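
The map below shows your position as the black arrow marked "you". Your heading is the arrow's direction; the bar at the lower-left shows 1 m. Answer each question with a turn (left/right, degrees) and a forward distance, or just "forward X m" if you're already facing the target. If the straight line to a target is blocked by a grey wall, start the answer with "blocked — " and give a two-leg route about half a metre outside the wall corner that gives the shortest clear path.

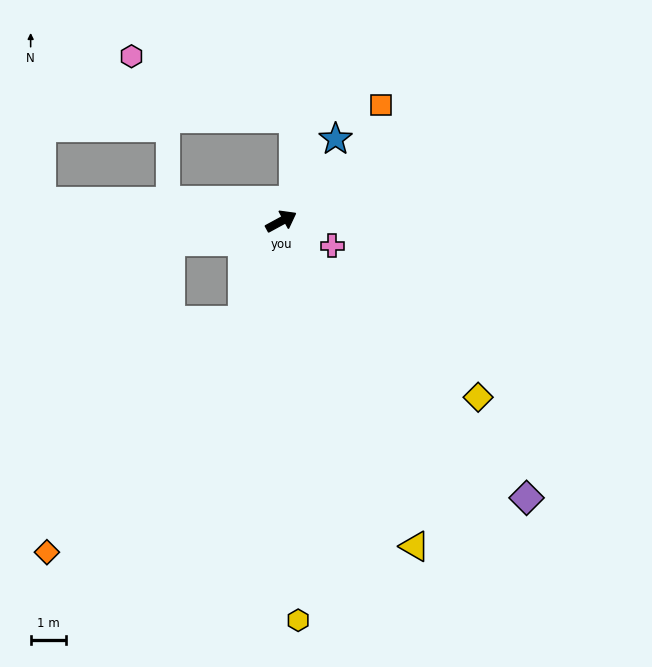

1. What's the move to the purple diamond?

turn right 77°, forward 10.5 m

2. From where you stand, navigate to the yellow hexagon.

turn right 116°, forward 11.3 m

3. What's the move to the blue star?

turn left 28°, forward 2.8 m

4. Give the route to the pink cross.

turn right 54°, forward 1.6 m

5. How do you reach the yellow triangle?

turn right 96°, forward 9.9 m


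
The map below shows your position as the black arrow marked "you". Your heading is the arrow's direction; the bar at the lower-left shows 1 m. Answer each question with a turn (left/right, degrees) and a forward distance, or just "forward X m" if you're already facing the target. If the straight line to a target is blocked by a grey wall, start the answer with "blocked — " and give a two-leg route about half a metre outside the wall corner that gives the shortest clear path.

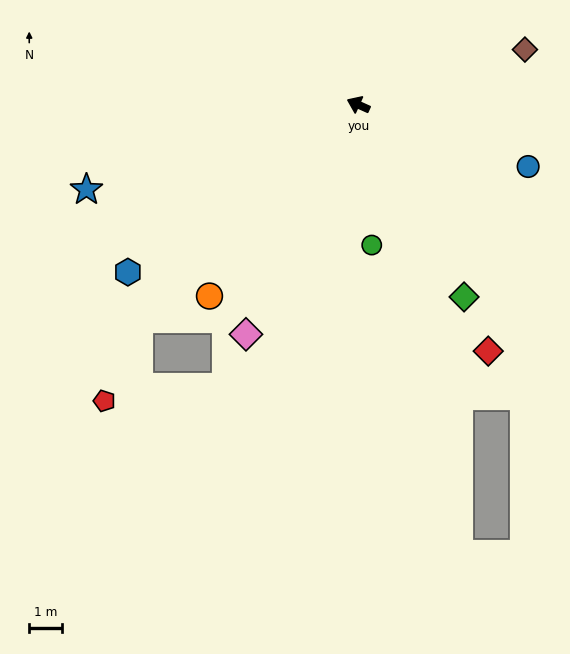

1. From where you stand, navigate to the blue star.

turn left 42°, forward 8.7 m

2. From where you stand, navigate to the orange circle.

turn left 76°, forward 7.4 m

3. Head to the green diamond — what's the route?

turn left 143°, forward 6.7 m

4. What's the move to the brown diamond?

turn right 137°, forward 5.4 m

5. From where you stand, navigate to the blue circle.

turn right 176°, forward 5.5 m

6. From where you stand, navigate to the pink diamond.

turn left 88°, forward 7.8 m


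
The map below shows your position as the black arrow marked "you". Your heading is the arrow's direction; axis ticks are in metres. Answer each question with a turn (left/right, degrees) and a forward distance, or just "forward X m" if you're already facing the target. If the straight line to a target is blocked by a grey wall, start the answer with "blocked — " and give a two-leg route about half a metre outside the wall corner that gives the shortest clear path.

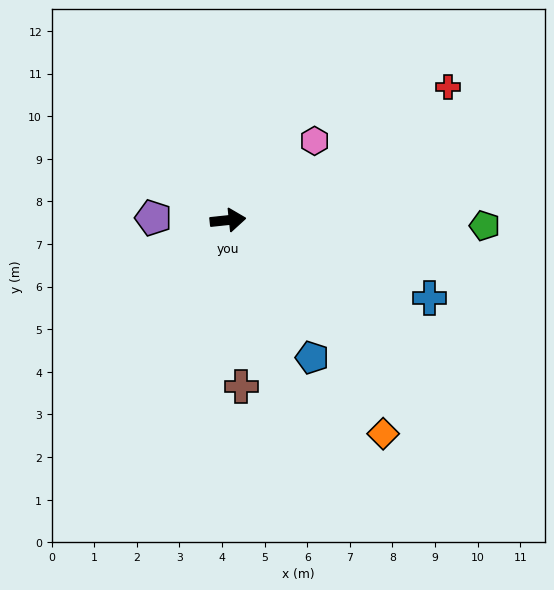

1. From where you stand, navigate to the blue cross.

turn right 27°, forward 5.1 m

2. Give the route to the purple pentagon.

turn left 172°, forward 1.8 m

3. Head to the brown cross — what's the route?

turn right 92°, forward 3.9 m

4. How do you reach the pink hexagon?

turn left 36°, forward 2.8 m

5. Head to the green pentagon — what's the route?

turn right 7°, forward 6.0 m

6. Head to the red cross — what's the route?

turn left 25°, forward 6.0 m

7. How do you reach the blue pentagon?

turn right 65°, forward 3.8 m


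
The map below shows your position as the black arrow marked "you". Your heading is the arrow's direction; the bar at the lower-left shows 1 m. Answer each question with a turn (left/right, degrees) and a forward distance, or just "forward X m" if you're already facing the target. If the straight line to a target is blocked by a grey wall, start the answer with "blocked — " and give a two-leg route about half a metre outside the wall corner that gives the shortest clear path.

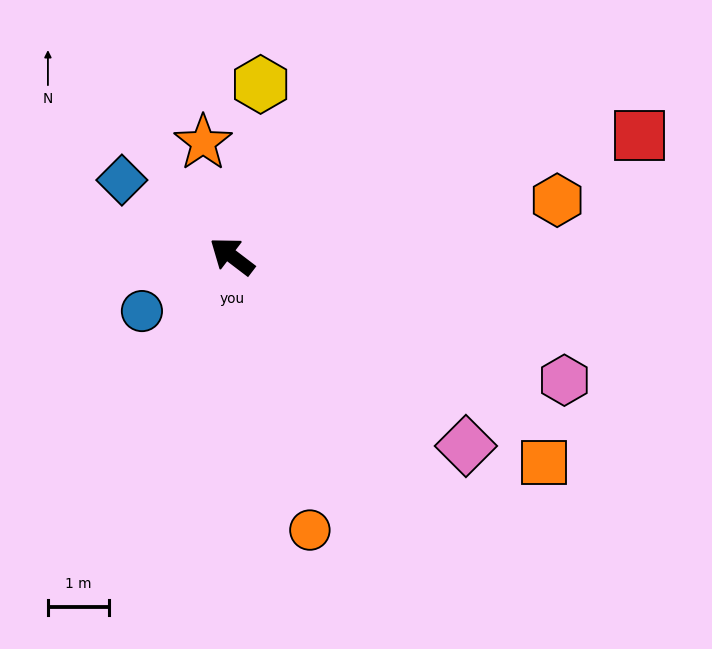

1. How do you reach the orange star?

turn right 39°, forward 1.9 m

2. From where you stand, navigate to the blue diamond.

turn left 3°, forward 2.2 m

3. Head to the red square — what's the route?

turn right 126°, forward 6.9 m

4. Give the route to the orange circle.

turn left 143°, forward 4.6 m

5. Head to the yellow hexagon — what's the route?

turn right 62°, forward 2.8 m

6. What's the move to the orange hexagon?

turn right 133°, forward 5.4 m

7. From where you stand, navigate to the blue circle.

turn left 69°, forward 1.7 m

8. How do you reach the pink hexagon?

turn right 163°, forward 5.8 m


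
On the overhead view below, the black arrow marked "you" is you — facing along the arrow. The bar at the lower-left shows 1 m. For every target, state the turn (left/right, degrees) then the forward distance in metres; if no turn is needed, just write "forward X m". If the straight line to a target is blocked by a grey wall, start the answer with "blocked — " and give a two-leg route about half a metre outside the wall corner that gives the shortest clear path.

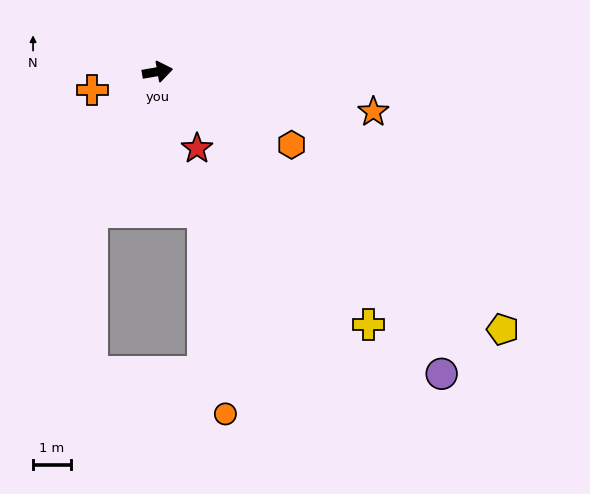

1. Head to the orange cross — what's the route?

turn right 174°, forward 1.8 m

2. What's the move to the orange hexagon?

turn right 38°, forward 4.0 m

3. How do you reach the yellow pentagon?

turn right 47°, forward 11.4 m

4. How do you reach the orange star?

turn right 20°, forward 5.8 m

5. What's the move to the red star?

turn right 73°, forward 2.3 m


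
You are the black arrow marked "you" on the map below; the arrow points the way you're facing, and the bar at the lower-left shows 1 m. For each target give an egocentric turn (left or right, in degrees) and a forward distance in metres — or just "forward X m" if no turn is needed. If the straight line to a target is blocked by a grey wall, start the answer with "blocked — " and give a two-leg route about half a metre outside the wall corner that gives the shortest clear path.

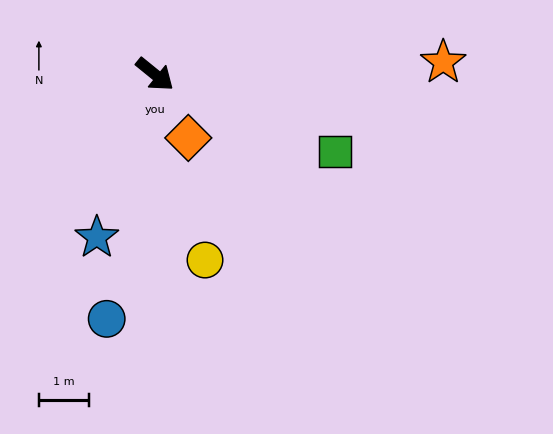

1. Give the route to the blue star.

turn right 71°, forward 3.5 m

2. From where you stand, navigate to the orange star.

turn left 42°, forward 5.8 m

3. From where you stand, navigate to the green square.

turn left 16°, forward 3.9 m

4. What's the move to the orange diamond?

turn right 23°, forward 1.4 m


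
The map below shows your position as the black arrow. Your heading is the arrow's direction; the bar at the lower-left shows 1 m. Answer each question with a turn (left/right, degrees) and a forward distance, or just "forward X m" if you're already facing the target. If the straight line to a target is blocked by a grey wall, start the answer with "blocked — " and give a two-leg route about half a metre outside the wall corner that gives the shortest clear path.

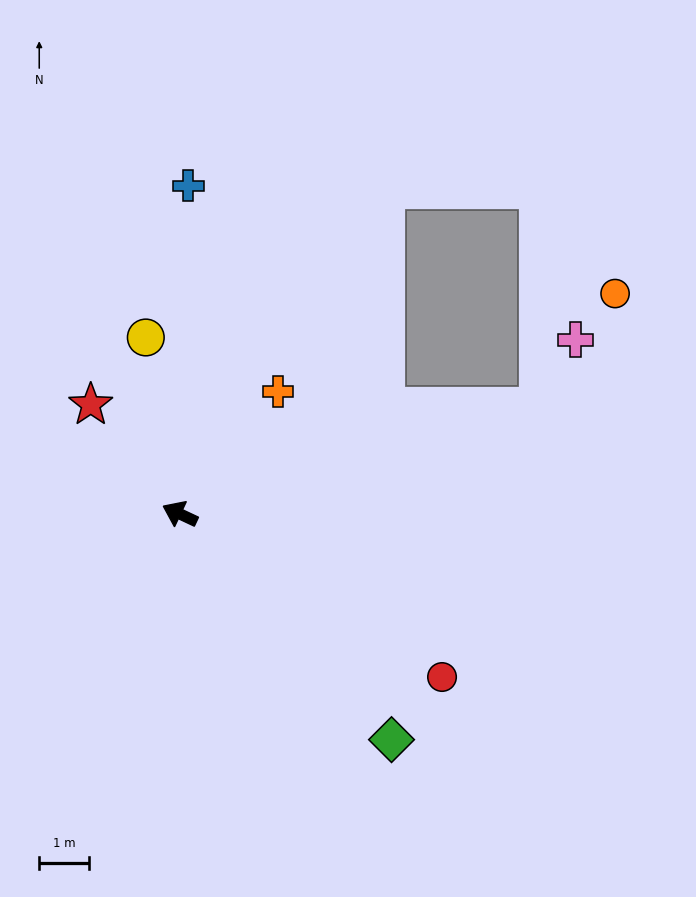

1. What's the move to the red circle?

turn left 173°, forward 6.2 m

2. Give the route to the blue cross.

turn right 66°, forward 6.6 m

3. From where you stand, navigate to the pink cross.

blocked — turn right 139°, forward 7.5 m, then turn left 47°, forward 1.5 m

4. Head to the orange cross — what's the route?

turn right 104°, forward 3.1 m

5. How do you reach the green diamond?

turn left 158°, forward 6.2 m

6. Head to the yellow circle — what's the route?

turn right 54°, forward 3.6 m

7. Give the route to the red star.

turn right 26°, forward 2.8 m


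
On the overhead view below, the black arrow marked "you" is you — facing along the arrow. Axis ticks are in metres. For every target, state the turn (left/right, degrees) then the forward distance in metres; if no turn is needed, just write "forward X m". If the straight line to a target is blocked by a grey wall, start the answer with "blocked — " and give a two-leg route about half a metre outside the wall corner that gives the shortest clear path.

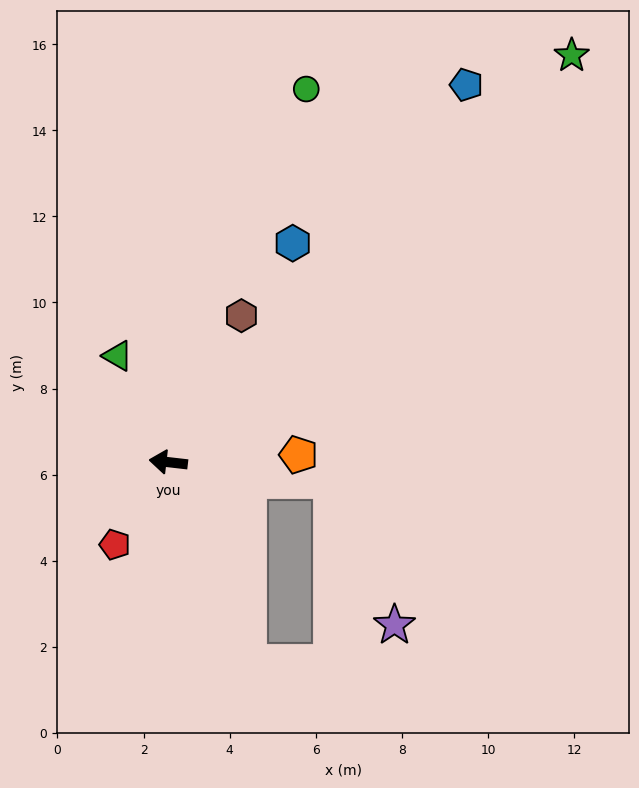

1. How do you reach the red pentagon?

turn left 64°, forward 2.3 m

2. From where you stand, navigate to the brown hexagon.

turn right 110°, forward 3.8 m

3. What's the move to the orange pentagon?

turn right 170°, forward 3.0 m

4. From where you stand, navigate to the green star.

turn right 128°, forward 13.3 m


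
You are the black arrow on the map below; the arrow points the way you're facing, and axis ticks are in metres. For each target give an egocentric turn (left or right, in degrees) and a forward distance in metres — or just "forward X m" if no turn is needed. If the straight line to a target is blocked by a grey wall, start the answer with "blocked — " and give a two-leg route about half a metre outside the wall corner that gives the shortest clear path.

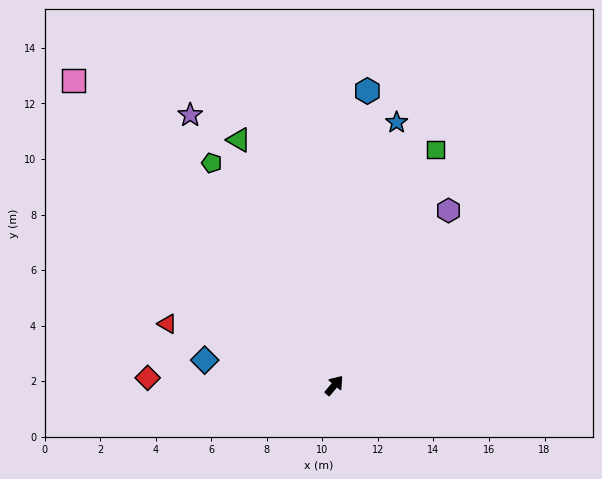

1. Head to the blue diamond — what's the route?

turn left 119°, forward 4.8 m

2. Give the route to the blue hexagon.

turn left 34°, forward 10.7 m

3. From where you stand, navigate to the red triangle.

turn left 110°, forward 6.4 m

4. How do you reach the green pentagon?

turn left 69°, forward 9.1 m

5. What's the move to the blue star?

turn left 27°, forward 9.7 m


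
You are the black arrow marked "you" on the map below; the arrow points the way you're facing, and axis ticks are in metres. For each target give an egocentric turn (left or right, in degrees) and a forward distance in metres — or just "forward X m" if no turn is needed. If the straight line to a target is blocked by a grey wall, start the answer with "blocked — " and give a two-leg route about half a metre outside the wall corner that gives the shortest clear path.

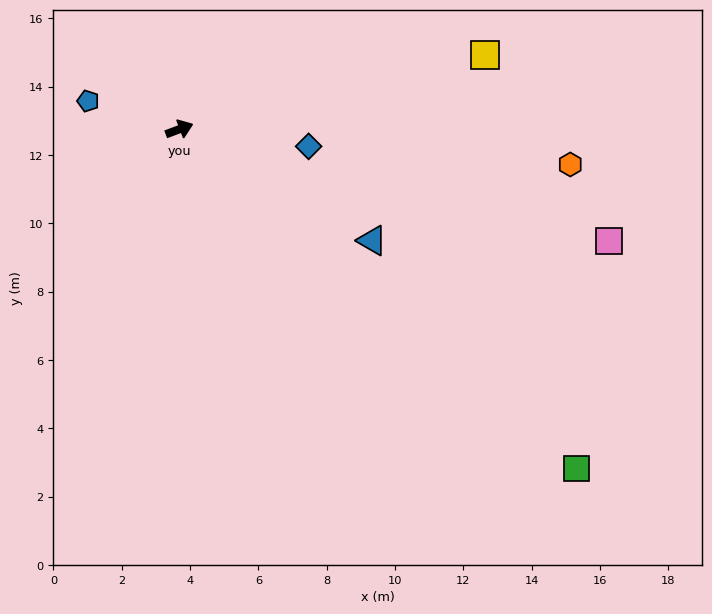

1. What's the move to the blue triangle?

turn right 51°, forward 6.5 m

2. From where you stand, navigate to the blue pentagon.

turn left 142°, forward 2.8 m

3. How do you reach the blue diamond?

turn right 28°, forward 3.8 m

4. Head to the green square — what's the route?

turn right 61°, forward 15.3 m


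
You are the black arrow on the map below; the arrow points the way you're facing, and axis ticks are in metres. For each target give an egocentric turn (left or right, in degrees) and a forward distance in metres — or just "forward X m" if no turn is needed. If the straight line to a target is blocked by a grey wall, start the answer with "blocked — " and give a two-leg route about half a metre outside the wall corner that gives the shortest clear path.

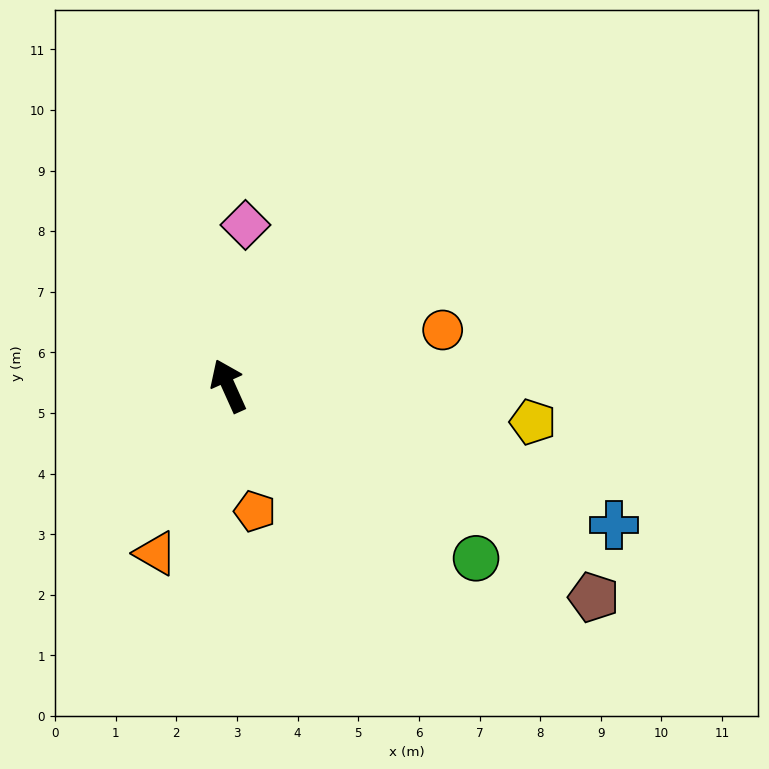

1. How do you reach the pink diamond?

turn right 30°, forward 2.7 m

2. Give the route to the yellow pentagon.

turn right 121°, forward 5.1 m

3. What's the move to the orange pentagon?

turn left 168°, forward 2.1 m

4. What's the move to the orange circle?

turn right 100°, forward 3.7 m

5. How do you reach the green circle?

turn right 149°, forward 5.0 m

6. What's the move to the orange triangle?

turn left 132°, forward 3.0 m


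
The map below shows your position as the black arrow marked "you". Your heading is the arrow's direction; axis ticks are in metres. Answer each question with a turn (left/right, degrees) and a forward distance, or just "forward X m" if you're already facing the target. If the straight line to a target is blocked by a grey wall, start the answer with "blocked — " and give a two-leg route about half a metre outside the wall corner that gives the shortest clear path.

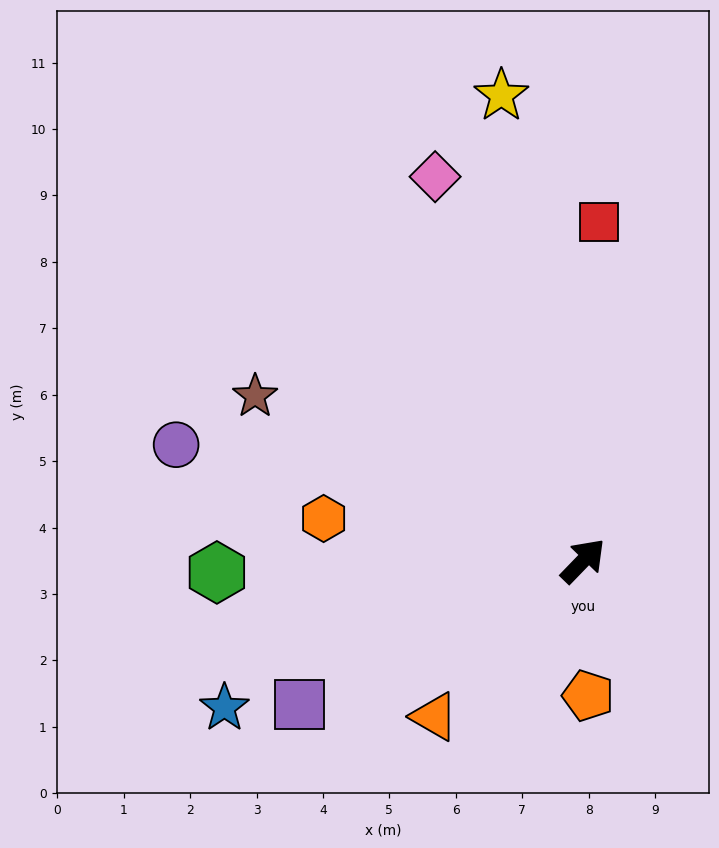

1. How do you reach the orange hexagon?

turn left 125°, forward 4.0 m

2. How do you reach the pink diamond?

turn left 65°, forward 6.2 m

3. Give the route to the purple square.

turn left 161°, forward 4.8 m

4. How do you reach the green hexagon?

turn left 136°, forward 5.5 m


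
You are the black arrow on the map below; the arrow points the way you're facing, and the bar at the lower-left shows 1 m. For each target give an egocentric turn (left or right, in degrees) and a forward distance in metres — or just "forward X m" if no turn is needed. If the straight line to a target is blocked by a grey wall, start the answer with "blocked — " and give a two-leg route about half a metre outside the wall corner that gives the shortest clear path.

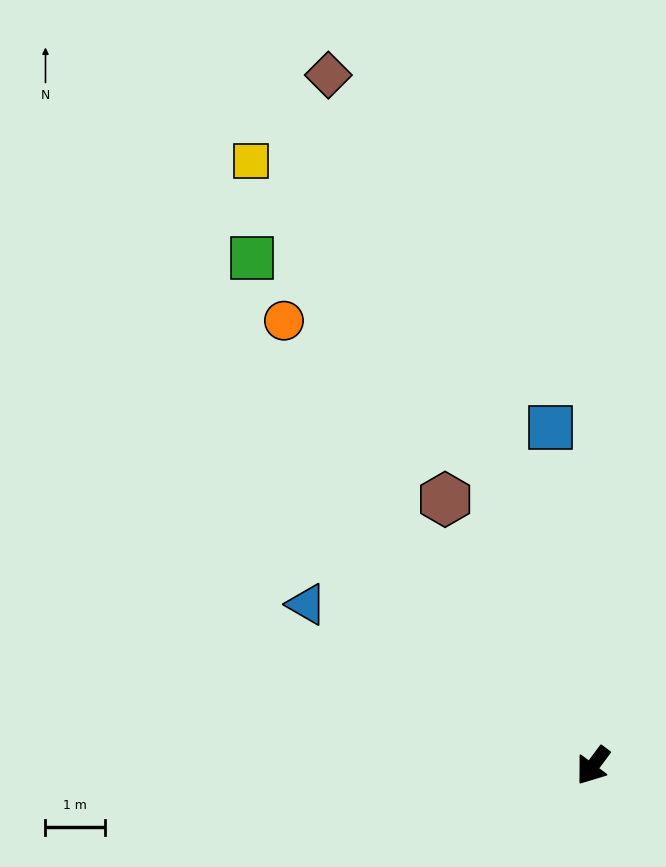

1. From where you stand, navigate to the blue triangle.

turn right 83°, forward 5.5 m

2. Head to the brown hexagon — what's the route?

turn right 114°, forward 5.1 m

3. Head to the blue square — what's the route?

turn right 136°, forward 5.7 m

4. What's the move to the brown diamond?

turn right 122°, forward 12.5 m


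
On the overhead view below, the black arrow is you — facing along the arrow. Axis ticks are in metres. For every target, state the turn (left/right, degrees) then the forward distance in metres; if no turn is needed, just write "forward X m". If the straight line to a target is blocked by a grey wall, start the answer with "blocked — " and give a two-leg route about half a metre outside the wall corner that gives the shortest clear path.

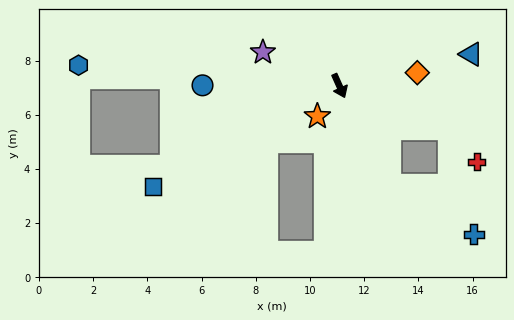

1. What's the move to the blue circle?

turn right 114°, forward 5.0 m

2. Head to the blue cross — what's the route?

blocked — turn left 3°, forward 4.1 m, then turn left 33°, forward 3.6 m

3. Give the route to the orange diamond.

turn left 76°, forward 2.9 m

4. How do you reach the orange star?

turn right 60°, forward 1.4 m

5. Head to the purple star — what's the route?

turn right 138°, forward 3.1 m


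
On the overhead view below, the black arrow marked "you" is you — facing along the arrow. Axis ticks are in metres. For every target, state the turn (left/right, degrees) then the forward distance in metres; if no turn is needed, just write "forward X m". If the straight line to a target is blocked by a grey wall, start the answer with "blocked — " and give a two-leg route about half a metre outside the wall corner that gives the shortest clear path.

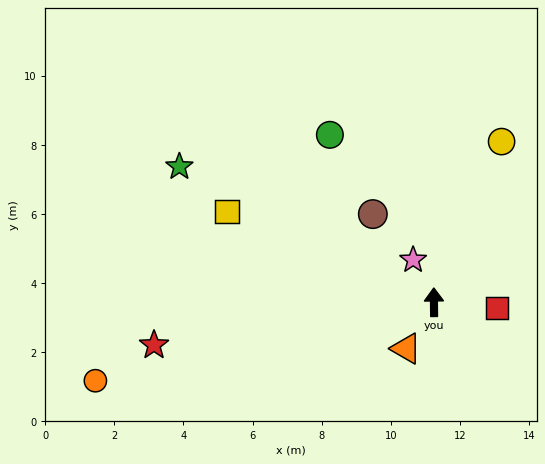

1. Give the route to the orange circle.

turn left 102°, forward 10.0 m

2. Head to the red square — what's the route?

turn right 96°, forward 1.8 m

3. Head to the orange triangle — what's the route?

turn left 148°, forward 1.6 m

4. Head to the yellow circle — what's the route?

turn right 23°, forward 5.0 m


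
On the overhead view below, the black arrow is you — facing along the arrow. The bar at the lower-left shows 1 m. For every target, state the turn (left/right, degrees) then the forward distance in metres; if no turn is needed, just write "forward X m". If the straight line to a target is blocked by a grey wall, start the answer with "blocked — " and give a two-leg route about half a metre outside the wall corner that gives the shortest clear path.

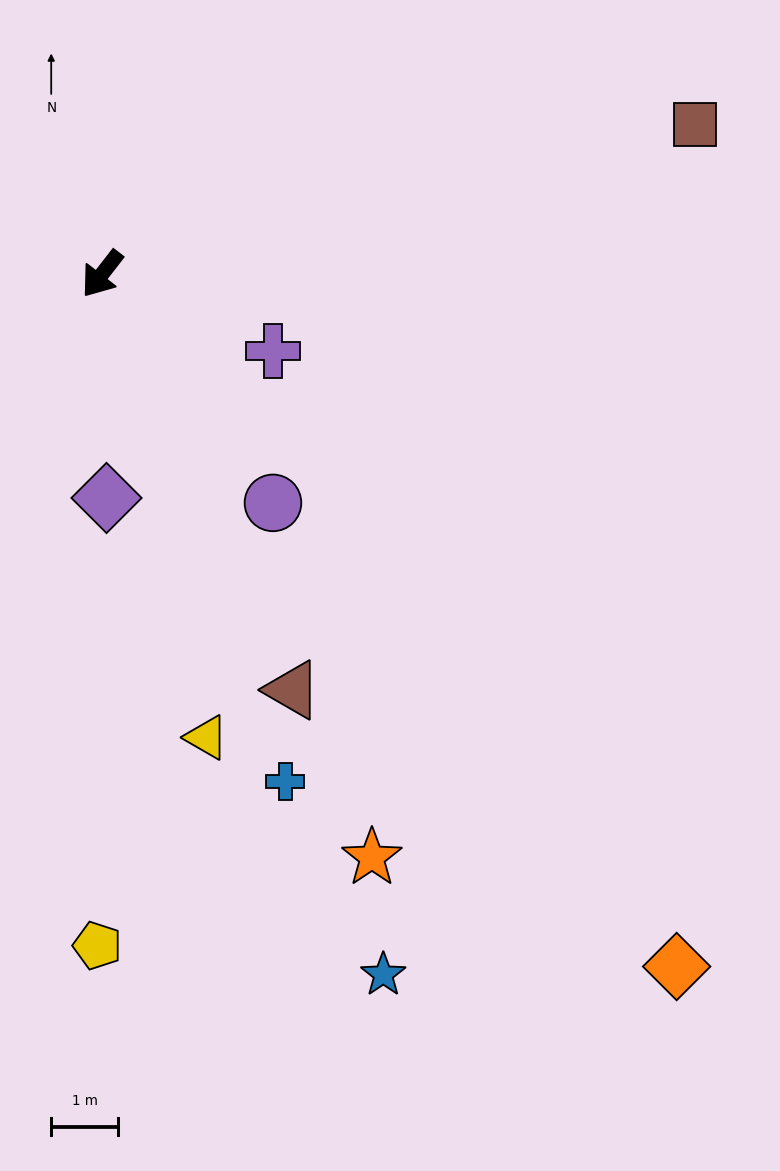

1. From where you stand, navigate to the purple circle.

turn left 75°, forward 4.2 m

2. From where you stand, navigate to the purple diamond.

turn left 39°, forward 3.3 m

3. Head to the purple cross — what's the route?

turn left 104°, forward 2.8 m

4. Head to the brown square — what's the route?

turn left 142°, forward 9.1 m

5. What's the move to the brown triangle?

turn left 62°, forward 6.8 m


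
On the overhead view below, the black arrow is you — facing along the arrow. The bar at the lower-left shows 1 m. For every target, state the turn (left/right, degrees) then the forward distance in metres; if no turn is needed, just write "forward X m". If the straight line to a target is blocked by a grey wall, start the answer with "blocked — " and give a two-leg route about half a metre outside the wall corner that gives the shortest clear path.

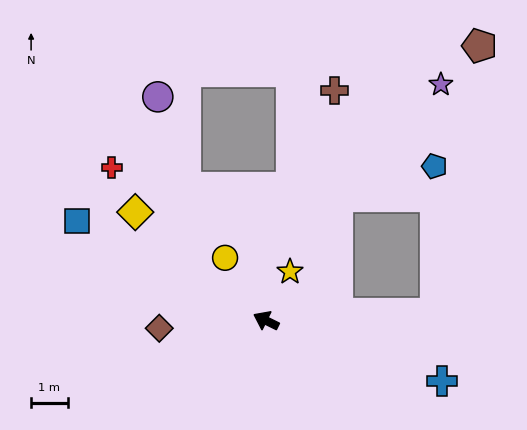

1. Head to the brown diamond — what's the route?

turn left 30°, forward 2.9 m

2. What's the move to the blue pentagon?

blocked — turn right 151°, forward 4.6 m, then turn left 88°, forward 4.0 m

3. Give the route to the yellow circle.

turn right 31°, forward 2.1 m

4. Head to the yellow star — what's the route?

turn right 90°, forward 1.5 m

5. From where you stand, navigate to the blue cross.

turn right 173°, forward 5.1 m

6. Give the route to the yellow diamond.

turn right 13°, forward 4.6 m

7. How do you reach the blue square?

forward 5.9 m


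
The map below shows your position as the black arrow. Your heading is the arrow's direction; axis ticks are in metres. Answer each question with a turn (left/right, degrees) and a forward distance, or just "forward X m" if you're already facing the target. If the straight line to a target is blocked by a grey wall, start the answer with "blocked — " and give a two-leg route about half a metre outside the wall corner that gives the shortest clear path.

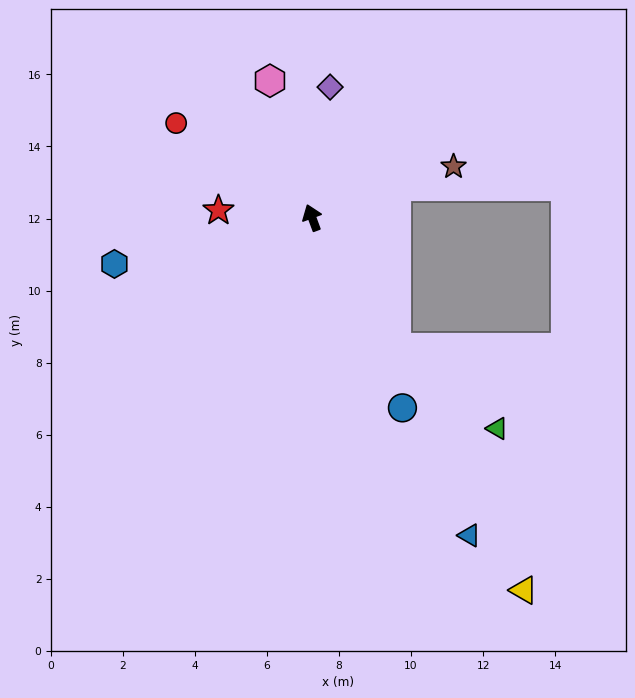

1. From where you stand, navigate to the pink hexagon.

turn right 3°, forward 4.0 m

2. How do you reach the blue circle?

turn right 175°, forward 5.8 m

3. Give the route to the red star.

turn left 65°, forward 2.6 m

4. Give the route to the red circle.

turn left 35°, forward 4.6 m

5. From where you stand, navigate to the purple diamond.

turn right 28°, forward 3.7 m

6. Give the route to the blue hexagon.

turn left 83°, forward 5.6 m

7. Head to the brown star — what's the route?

turn right 90°, forward 4.2 m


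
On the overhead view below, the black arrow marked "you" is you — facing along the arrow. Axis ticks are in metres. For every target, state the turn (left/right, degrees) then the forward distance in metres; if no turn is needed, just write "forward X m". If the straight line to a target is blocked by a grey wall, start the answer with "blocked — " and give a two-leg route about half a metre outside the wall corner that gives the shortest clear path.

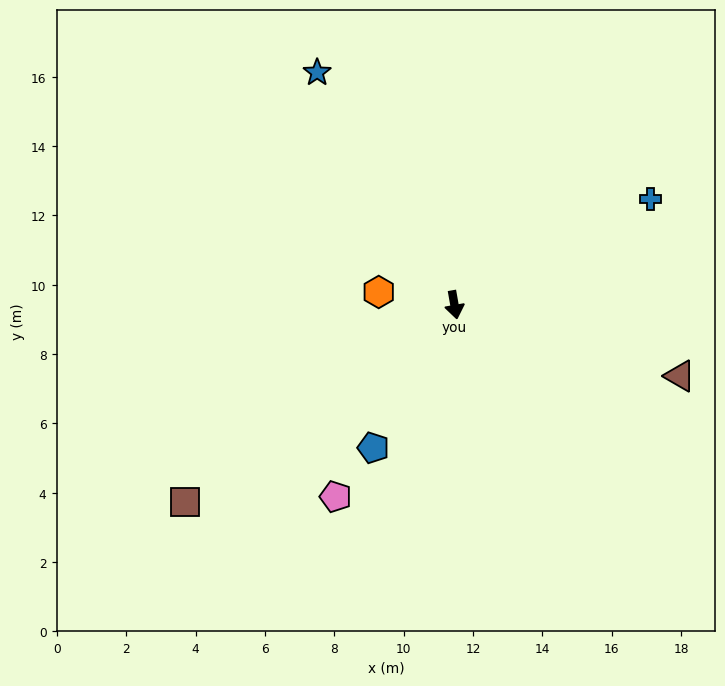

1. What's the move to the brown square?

turn right 64°, forward 9.6 m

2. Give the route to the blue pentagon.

turn right 40°, forward 4.7 m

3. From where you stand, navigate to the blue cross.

turn left 108°, forward 6.4 m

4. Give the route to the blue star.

turn right 159°, forward 7.8 m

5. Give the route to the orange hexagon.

turn right 110°, forward 2.2 m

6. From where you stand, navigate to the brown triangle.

turn left 63°, forward 6.8 m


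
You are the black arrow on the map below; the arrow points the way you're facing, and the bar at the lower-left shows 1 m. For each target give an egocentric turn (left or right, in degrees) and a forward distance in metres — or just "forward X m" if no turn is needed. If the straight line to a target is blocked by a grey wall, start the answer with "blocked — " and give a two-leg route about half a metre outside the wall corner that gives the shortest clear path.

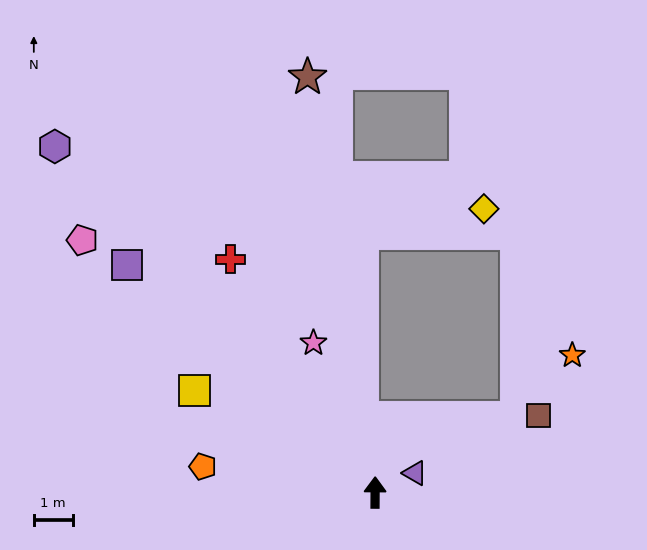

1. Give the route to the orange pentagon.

turn left 82°, forward 4.5 m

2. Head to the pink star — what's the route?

turn left 23°, forward 4.2 m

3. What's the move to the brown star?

turn left 10°, forward 10.9 m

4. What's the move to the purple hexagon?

turn left 43°, forward 12.2 m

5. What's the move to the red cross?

turn left 32°, forward 7.1 m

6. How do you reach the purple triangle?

turn right 64°, forward 1.1 m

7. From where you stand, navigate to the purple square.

turn left 48°, forward 8.7 m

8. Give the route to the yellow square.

turn left 61°, forward 5.4 m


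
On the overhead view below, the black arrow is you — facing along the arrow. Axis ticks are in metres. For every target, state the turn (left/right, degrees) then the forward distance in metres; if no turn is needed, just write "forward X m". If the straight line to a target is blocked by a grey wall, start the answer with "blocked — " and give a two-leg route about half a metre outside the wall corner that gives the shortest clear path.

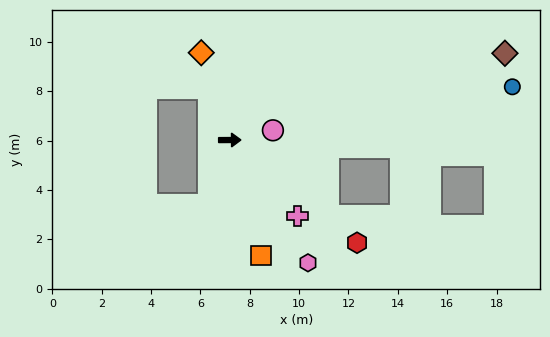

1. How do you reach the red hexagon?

turn right 39°, forward 6.6 m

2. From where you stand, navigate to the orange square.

turn right 75°, forward 4.8 m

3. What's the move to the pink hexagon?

turn right 58°, forward 5.9 m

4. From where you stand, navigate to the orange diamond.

turn left 108°, forward 3.7 m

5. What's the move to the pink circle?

turn left 12°, forward 1.8 m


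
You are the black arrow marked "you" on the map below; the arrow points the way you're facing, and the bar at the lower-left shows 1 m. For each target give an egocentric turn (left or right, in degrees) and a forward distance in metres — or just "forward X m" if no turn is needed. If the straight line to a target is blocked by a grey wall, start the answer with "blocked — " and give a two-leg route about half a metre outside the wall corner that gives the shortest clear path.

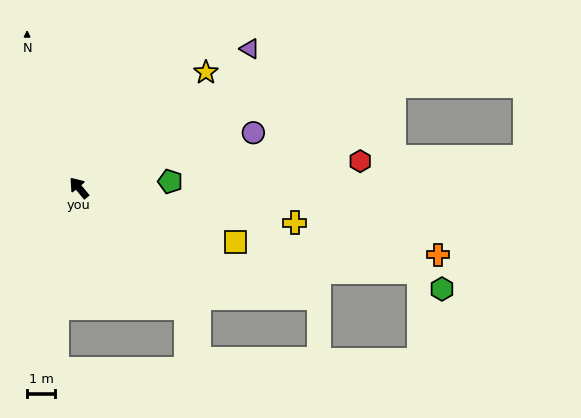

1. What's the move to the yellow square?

turn right 149°, forward 5.9 m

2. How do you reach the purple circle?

turn right 112°, forward 6.5 m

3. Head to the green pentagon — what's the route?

turn right 126°, forward 3.3 m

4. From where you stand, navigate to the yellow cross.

turn right 139°, forward 7.8 m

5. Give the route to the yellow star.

turn right 87°, forward 6.1 m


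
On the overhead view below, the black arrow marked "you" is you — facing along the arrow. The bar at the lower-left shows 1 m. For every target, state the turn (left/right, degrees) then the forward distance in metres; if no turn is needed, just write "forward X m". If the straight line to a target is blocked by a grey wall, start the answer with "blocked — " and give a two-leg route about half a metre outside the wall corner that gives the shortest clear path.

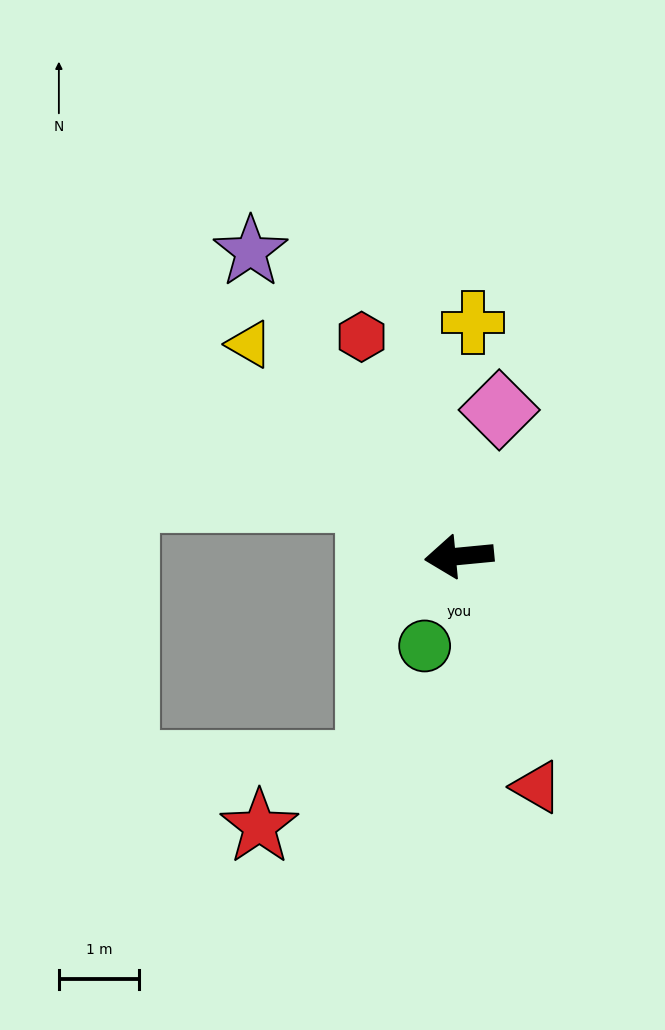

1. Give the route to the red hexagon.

turn right 72°, forward 3.0 m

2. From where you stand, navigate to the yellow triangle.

turn right 51°, forward 3.7 m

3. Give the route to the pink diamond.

turn right 111°, forward 1.9 m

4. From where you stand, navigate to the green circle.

turn left 63°, forward 1.2 m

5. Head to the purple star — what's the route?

turn right 61°, forward 4.6 m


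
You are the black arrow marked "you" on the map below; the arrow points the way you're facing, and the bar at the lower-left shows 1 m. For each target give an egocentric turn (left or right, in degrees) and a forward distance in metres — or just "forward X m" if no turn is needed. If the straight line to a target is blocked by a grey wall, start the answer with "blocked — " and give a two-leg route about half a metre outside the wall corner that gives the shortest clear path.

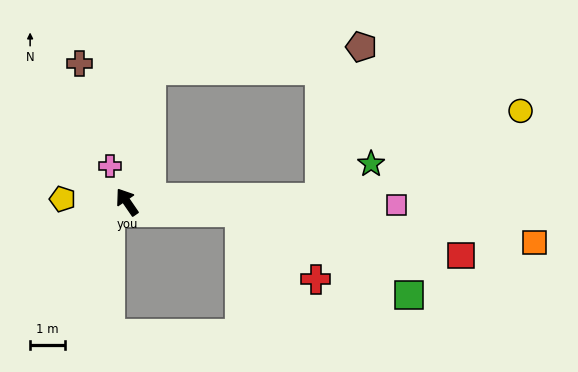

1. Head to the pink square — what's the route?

turn right 125°, forward 7.8 m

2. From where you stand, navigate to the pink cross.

turn right 9°, forward 1.1 m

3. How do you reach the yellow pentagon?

turn left 53°, forward 1.9 m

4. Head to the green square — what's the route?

blocked — turn right 130°, forward 3.3 m, then turn right 21°, forward 5.4 m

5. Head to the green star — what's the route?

blocked — turn right 123°, forward 5.6 m, then turn left 32°, forward 1.8 m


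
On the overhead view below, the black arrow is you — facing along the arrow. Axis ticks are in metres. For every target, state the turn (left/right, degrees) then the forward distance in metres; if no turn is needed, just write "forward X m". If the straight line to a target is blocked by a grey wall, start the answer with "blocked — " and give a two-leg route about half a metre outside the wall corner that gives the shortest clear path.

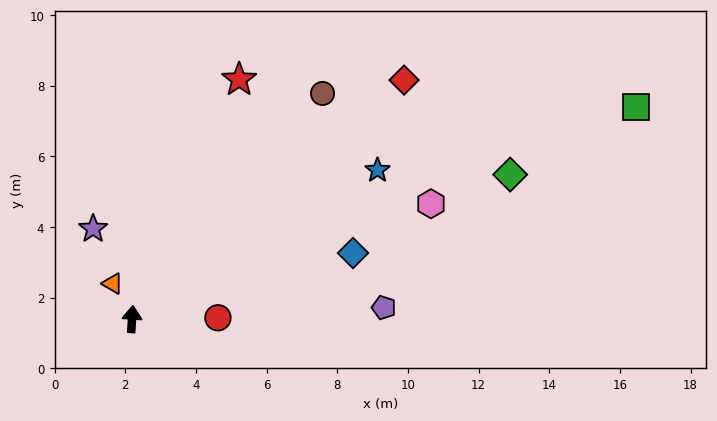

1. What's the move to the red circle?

turn right 85°, forward 2.4 m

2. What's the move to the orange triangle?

turn left 32°, forward 1.1 m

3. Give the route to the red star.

turn right 20°, forward 7.4 m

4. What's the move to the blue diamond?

turn right 70°, forward 6.5 m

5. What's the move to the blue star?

turn right 55°, forward 8.1 m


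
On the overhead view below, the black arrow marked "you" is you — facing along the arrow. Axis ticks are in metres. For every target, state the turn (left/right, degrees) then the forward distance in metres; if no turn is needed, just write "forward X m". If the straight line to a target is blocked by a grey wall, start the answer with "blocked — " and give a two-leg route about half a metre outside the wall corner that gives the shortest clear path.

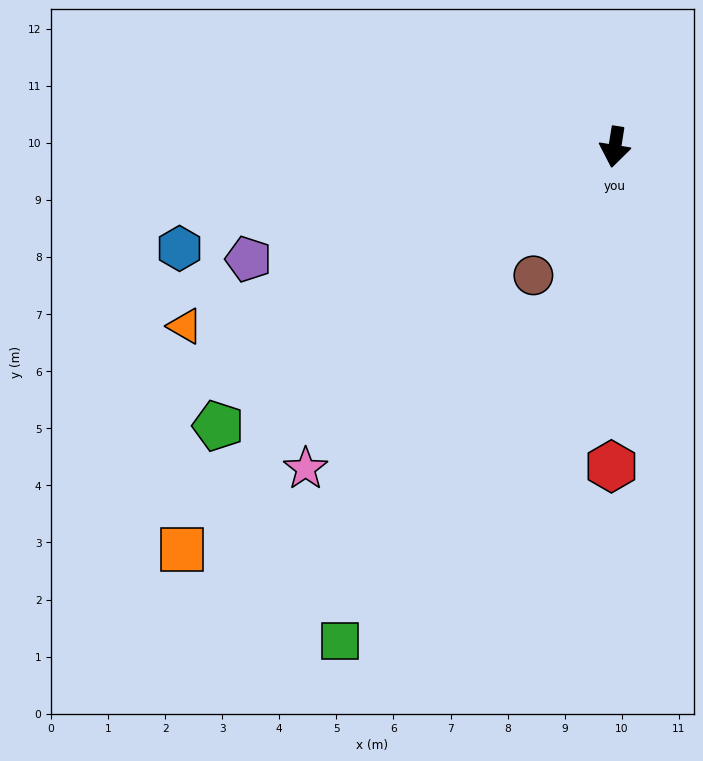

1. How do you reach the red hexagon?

turn left 8°, forward 5.6 m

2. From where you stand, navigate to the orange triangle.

turn right 58°, forward 8.2 m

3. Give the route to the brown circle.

turn right 23°, forward 2.7 m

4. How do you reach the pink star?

turn right 35°, forward 7.8 m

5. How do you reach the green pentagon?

turn right 46°, forward 8.5 m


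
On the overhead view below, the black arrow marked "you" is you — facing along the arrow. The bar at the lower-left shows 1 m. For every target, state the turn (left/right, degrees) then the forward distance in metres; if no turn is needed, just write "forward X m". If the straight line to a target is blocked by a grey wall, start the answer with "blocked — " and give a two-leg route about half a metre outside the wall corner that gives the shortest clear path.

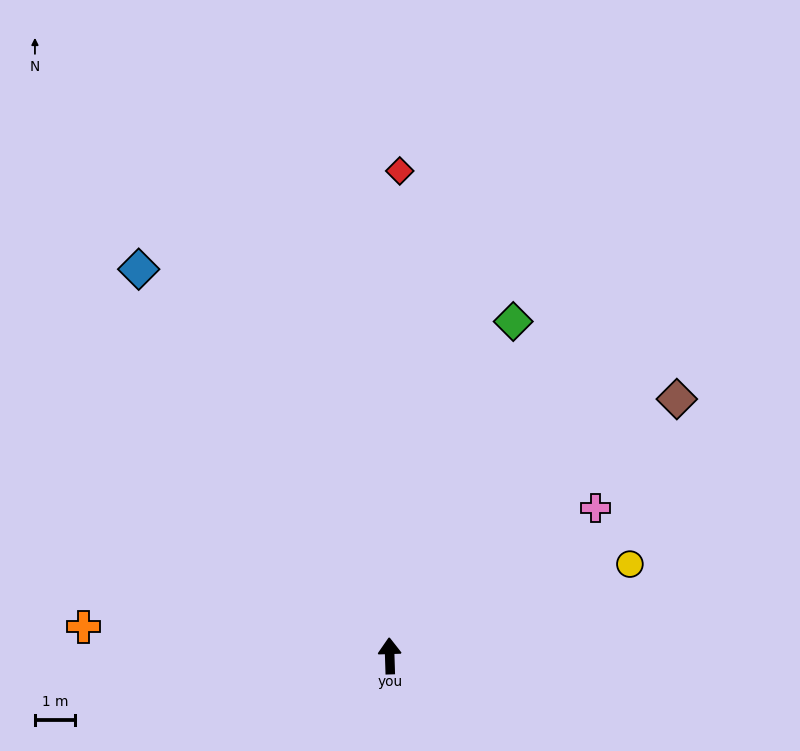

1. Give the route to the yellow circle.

turn right 71°, forward 6.4 m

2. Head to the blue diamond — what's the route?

turn left 31°, forward 11.5 m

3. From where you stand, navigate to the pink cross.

turn right 56°, forward 6.3 m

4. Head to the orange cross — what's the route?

turn left 83°, forward 7.7 m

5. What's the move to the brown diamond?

turn right 50°, forward 9.6 m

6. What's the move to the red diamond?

turn right 3°, forward 12.1 m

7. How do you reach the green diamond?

turn right 22°, forward 8.9 m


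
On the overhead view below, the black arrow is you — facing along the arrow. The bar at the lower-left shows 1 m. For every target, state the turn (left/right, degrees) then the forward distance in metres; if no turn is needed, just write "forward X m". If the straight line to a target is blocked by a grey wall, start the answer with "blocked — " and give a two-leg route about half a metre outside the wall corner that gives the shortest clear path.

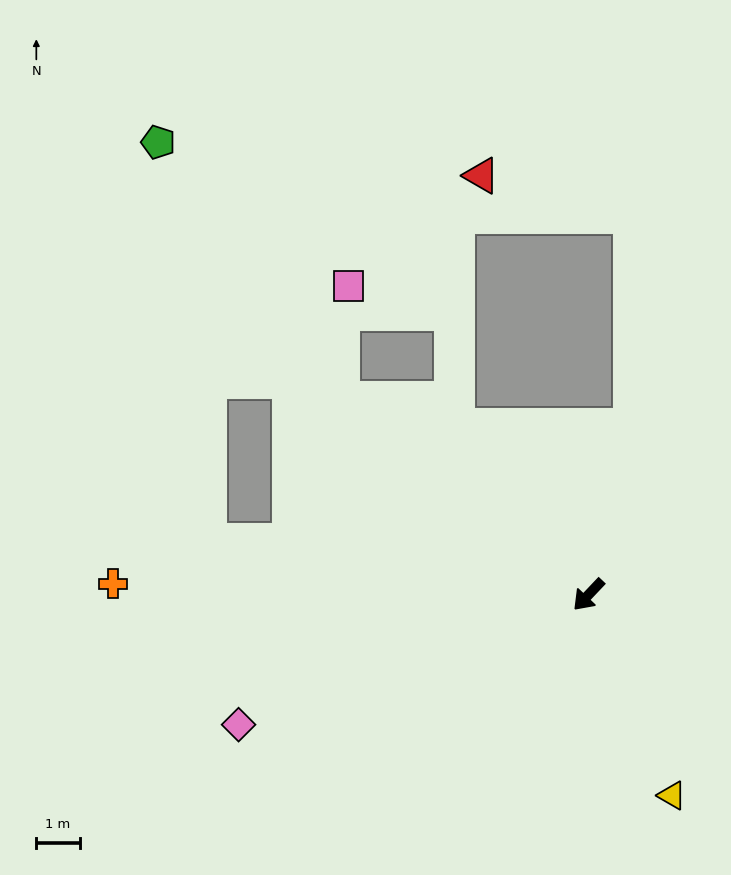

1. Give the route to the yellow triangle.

turn left 66°, forward 5.0 m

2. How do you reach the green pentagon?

blocked — turn right 85°, forward 7.3 m, then turn right 16°, forward 7.3 m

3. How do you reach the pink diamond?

turn right 26°, forward 8.6 m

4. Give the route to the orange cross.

turn right 48°, forward 11.0 m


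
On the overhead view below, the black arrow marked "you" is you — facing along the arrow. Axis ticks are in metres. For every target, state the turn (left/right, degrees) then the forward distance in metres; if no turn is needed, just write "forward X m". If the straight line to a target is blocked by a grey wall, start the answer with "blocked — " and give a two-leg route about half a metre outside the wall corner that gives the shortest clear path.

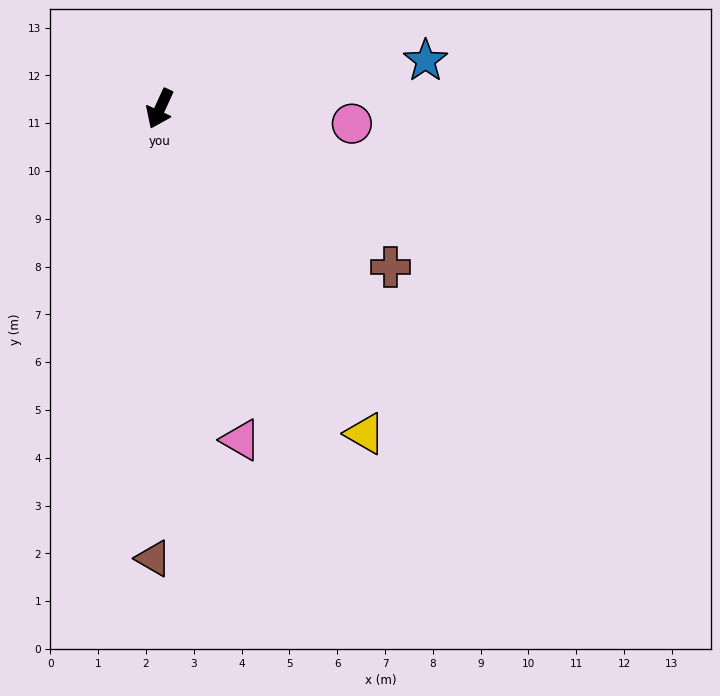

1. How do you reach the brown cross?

turn left 80°, forward 5.8 m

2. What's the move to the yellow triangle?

turn left 57°, forward 8.0 m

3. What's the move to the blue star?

turn left 125°, forward 5.6 m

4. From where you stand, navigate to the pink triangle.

turn left 38°, forward 7.1 m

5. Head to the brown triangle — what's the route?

turn left 24°, forward 9.4 m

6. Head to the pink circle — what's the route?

turn left 110°, forward 4.0 m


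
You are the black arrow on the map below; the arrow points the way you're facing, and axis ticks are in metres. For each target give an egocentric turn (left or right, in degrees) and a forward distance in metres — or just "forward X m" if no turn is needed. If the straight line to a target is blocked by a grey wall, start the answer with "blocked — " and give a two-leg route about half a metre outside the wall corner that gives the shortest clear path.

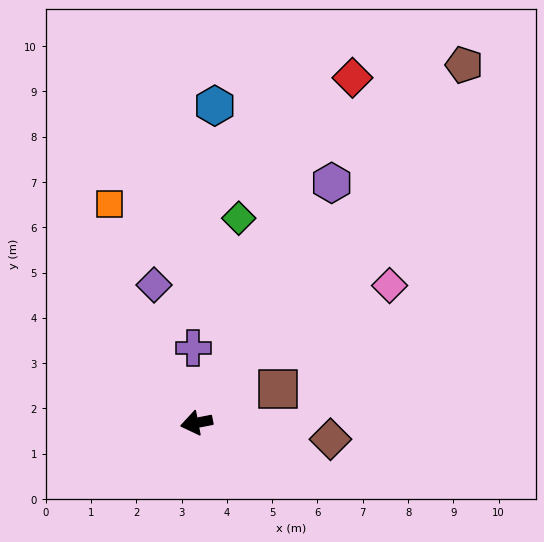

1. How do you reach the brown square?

turn right 169°, forward 1.9 m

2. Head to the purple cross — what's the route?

turn right 98°, forward 1.7 m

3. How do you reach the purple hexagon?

turn right 130°, forward 6.1 m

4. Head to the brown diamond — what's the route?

turn left 162°, forward 3.0 m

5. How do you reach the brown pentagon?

turn right 138°, forward 9.9 m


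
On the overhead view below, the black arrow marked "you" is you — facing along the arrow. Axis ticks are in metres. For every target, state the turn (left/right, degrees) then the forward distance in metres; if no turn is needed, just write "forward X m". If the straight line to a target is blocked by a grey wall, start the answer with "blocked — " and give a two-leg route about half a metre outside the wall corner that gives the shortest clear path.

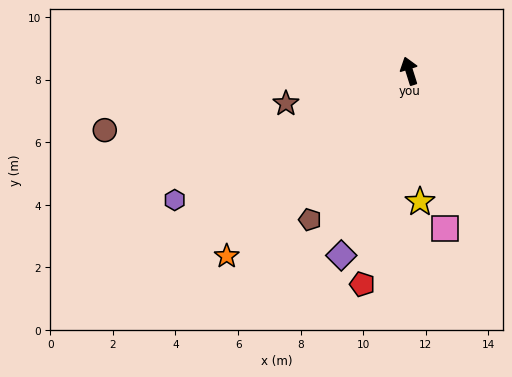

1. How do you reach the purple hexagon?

turn left 101°, forward 8.6 m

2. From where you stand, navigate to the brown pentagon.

turn left 129°, forward 5.7 m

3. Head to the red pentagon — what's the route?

turn left 150°, forward 7.0 m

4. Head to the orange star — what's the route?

turn left 118°, forward 8.3 m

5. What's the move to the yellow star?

turn left 167°, forward 4.2 m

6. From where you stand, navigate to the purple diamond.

turn left 142°, forward 6.3 m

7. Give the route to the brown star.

turn left 87°, forward 4.1 m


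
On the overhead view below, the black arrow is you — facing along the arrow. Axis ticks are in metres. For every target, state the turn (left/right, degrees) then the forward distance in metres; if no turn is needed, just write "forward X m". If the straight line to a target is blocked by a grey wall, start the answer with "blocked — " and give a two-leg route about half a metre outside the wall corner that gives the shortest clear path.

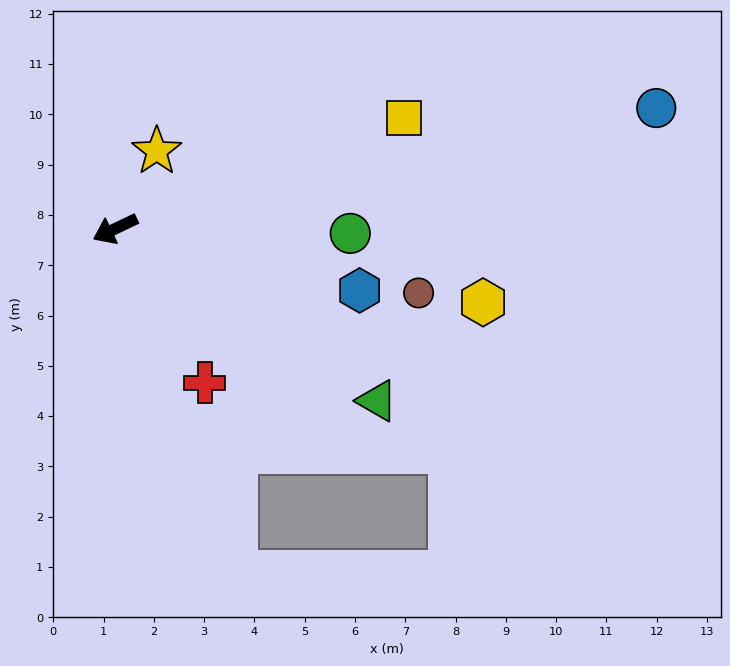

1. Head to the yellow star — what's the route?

turn right 144°, forward 1.8 m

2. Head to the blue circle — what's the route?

turn left 167°, forward 11.0 m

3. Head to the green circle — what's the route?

turn left 153°, forward 4.7 m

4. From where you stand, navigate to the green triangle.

turn left 121°, forward 6.2 m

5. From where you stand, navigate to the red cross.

turn left 95°, forward 3.5 m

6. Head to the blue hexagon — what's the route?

turn left 140°, forward 5.0 m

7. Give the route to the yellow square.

turn left 175°, forward 6.2 m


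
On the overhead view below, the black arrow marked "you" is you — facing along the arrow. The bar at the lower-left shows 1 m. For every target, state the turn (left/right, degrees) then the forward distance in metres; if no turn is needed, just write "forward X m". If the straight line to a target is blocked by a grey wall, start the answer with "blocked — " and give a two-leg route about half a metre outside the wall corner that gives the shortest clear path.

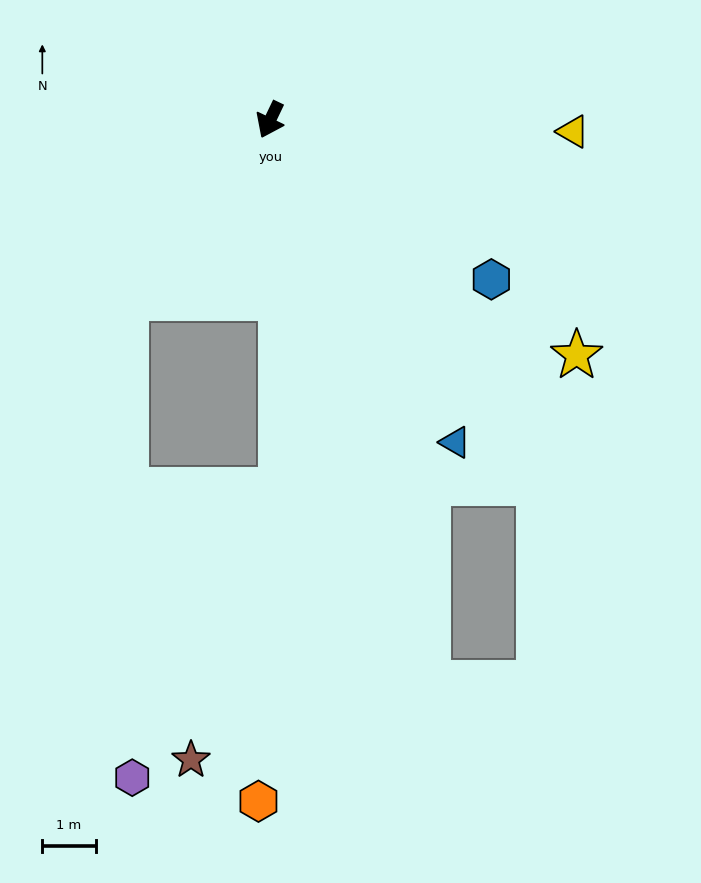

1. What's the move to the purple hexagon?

blocked — turn right 13°, forward 4.3 m, then turn left 39°, forward 9.0 m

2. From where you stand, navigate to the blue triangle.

turn left 55°, forward 7.0 m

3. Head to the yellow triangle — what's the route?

turn left 113°, forward 5.7 m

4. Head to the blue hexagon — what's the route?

turn left 80°, forward 5.1 m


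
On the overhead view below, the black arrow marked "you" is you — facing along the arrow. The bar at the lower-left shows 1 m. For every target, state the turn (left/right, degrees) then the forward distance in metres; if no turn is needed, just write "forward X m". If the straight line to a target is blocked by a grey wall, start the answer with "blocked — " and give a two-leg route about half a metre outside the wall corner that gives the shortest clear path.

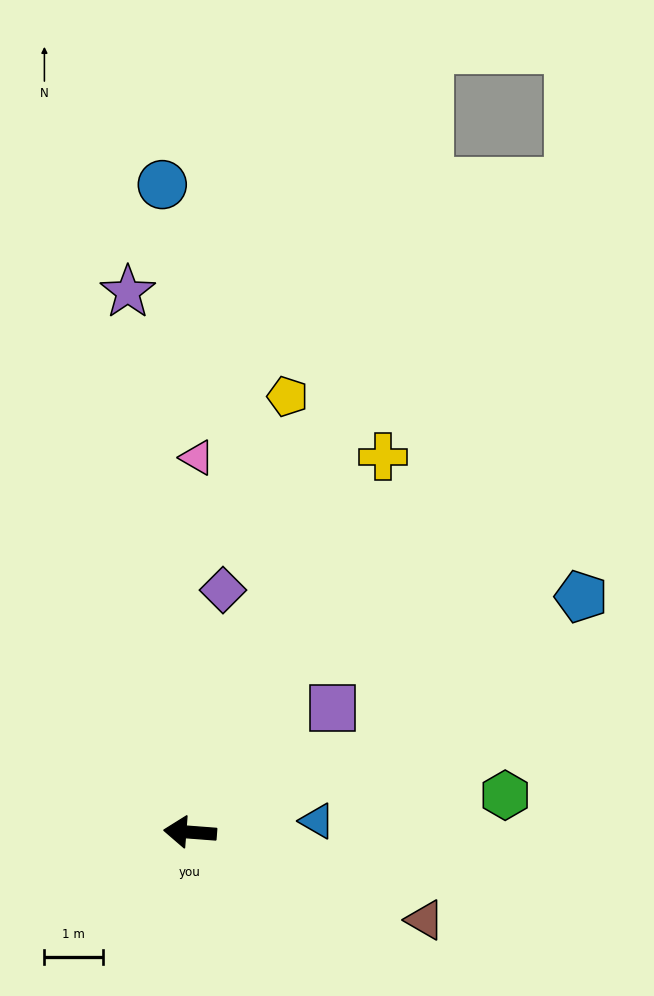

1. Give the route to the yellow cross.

turn right 113°, forward 7.3 m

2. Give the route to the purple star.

turn right 79°, forward 9.3 m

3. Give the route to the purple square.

turn right 135°, forward 3.3 m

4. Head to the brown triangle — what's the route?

turn left 164°, forward 4.3 m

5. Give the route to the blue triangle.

turn right 171°, forward 2.2 m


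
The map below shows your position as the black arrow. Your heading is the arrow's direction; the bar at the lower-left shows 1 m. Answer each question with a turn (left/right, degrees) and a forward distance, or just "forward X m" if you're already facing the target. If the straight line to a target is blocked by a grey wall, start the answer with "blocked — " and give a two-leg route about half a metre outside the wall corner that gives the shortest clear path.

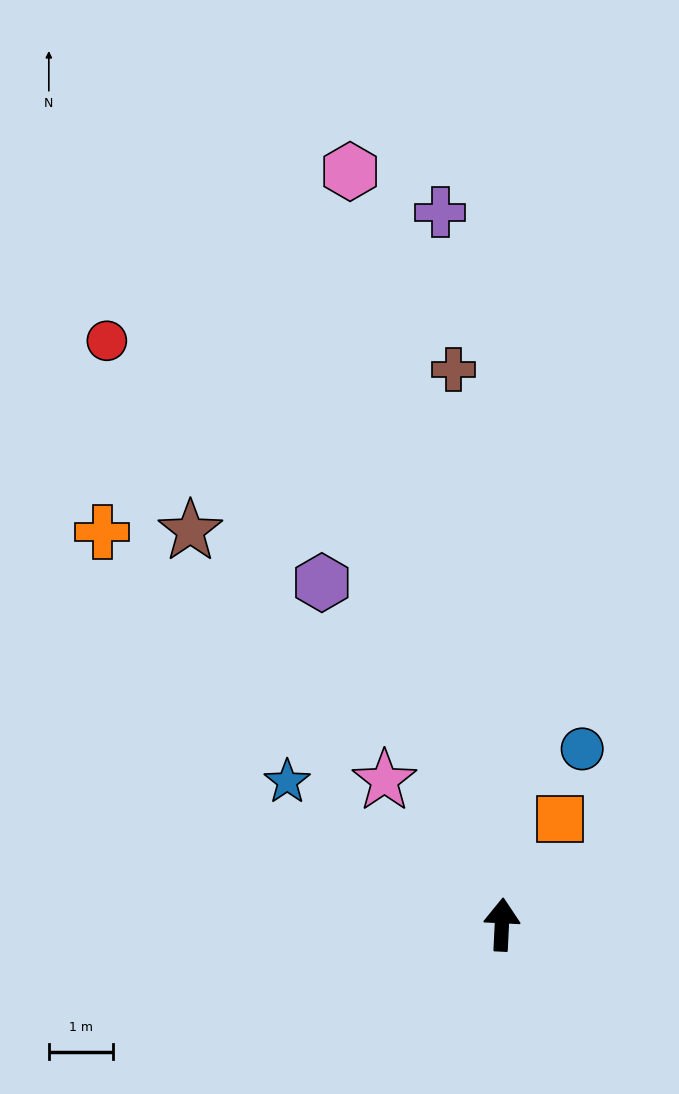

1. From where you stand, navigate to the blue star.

turn left 59°, forward 4.0 m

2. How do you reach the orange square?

turn right 26°, forward 1.9 m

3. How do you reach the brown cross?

turn left 8°, forward 8.6 m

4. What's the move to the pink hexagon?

turn left 14°, forward 11.9 m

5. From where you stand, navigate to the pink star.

turn left 42°, forward 2.9 m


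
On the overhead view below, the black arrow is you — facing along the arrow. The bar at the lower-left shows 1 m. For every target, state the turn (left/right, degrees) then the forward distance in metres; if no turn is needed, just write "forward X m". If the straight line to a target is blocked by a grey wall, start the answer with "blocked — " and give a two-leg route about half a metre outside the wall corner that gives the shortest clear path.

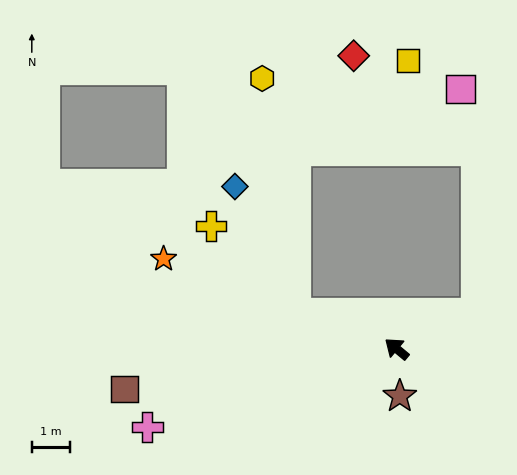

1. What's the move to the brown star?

turn left 134°, forward 1.2 m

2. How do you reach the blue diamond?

blocked — turn left 21°, forward 2.8 m, then turn right 46°, forward 3.7 m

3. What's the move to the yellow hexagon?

blocked — turn left 21°, forward 2.8 m, then turn right 63°, forward 6.3 m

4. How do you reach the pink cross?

turn left 57°, forward 6.9 m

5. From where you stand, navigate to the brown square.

turn left 48°, forward 7.2 m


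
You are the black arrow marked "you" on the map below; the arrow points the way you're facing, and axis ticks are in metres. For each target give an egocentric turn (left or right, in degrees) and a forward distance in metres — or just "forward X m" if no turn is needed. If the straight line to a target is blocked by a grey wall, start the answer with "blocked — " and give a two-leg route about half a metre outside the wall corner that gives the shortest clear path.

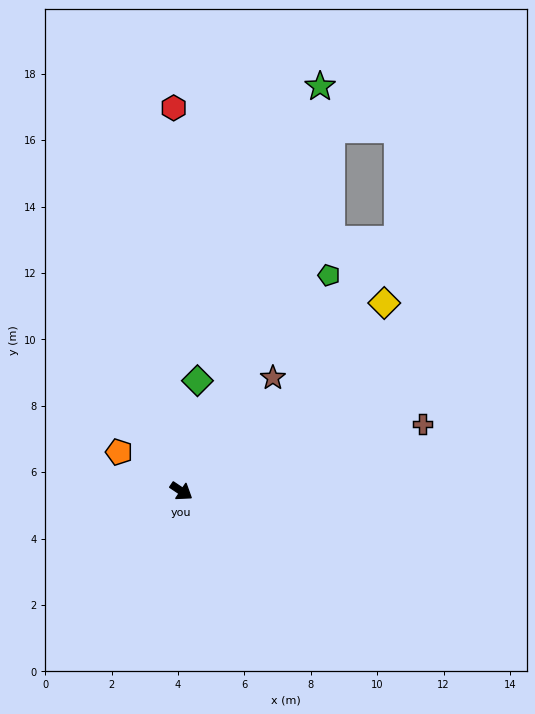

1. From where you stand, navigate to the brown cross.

turn left 49°, forward 7.5 m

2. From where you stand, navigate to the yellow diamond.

turn left 77°, forward 8.3 m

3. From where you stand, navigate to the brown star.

turn left 85°, forward 4.4 m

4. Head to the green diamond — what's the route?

turn left 116°, forward 3.4 m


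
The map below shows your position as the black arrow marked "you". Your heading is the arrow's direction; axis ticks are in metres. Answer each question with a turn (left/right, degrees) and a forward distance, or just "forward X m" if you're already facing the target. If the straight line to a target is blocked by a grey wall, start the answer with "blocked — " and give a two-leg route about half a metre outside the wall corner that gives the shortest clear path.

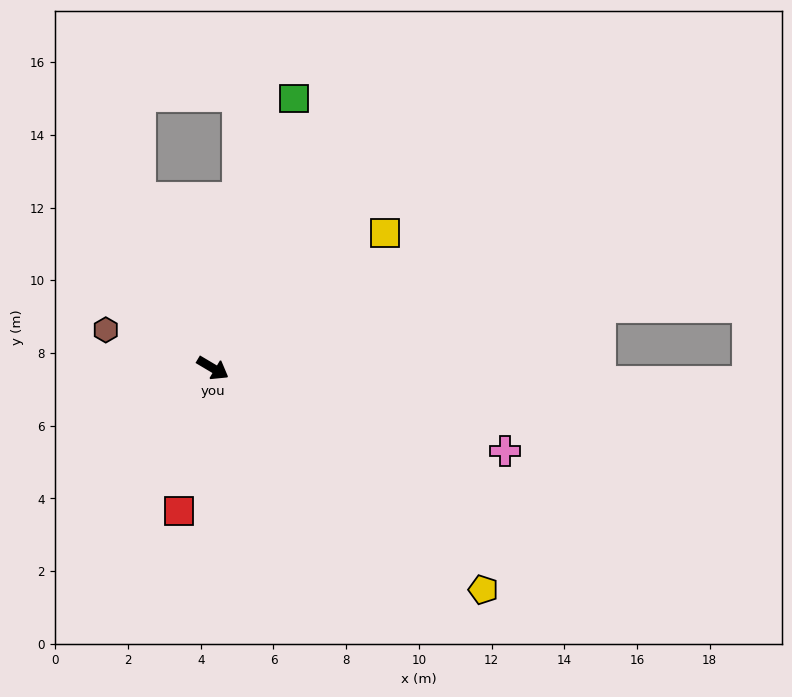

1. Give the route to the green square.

turn left 104°, forward 7.8 m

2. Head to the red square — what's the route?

turn right 73°, forward 4.0 m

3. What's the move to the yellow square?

turn left 69°, forward 6.0 m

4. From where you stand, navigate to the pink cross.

turn left 15°, forward 8.4 m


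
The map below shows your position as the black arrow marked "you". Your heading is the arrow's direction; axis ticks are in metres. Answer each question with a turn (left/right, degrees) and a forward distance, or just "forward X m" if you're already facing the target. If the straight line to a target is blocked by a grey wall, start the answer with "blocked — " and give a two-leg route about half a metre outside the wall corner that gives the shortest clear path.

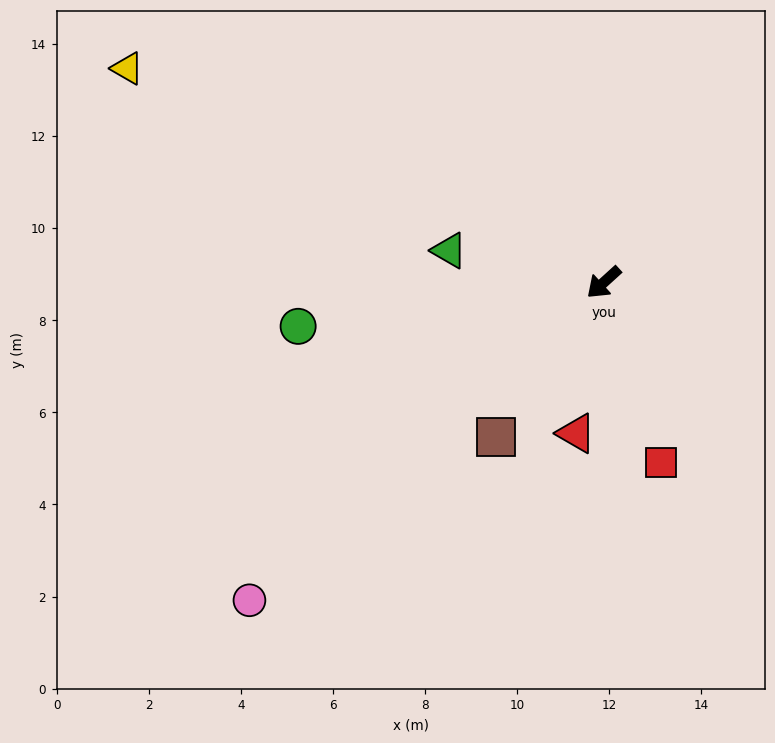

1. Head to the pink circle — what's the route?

forward 10.3 m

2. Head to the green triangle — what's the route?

turn right 54°, forward 3.4 m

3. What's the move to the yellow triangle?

turn right 66°, forward 11.3 m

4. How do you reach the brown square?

turn left 13°, forward 4.1 m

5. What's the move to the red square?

turn left 65°, forward 4.1 m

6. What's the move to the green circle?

turn right 34°, forward 6.7 m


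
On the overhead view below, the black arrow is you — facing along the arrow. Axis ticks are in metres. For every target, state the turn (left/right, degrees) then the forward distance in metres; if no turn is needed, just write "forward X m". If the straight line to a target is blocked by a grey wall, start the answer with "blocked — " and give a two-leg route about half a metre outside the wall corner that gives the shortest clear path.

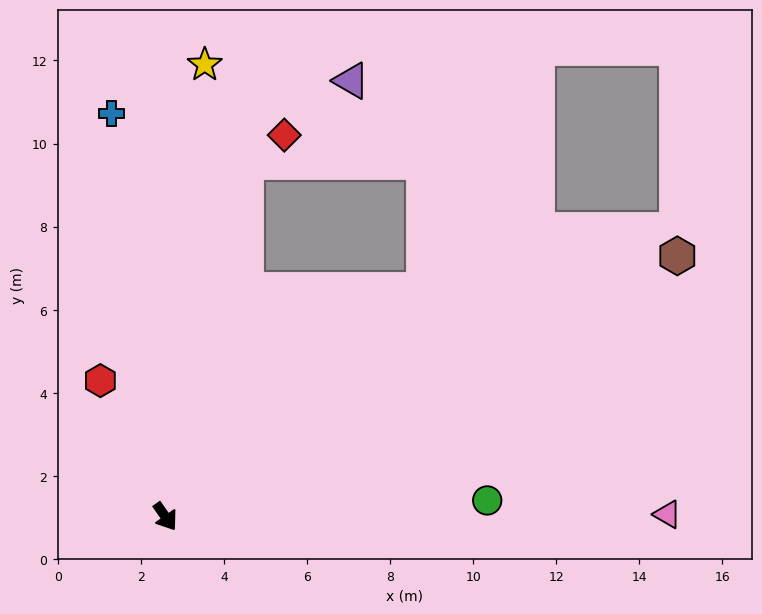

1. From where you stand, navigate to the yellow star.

turn left 140°, forward 10.9 m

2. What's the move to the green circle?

turn left 58°, forward 7.8 m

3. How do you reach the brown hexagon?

turn left 82°, forward 13.8 m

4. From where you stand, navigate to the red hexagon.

turn left 171°, forward 3.6 m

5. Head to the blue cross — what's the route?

turn left 153°, forward 9.8 m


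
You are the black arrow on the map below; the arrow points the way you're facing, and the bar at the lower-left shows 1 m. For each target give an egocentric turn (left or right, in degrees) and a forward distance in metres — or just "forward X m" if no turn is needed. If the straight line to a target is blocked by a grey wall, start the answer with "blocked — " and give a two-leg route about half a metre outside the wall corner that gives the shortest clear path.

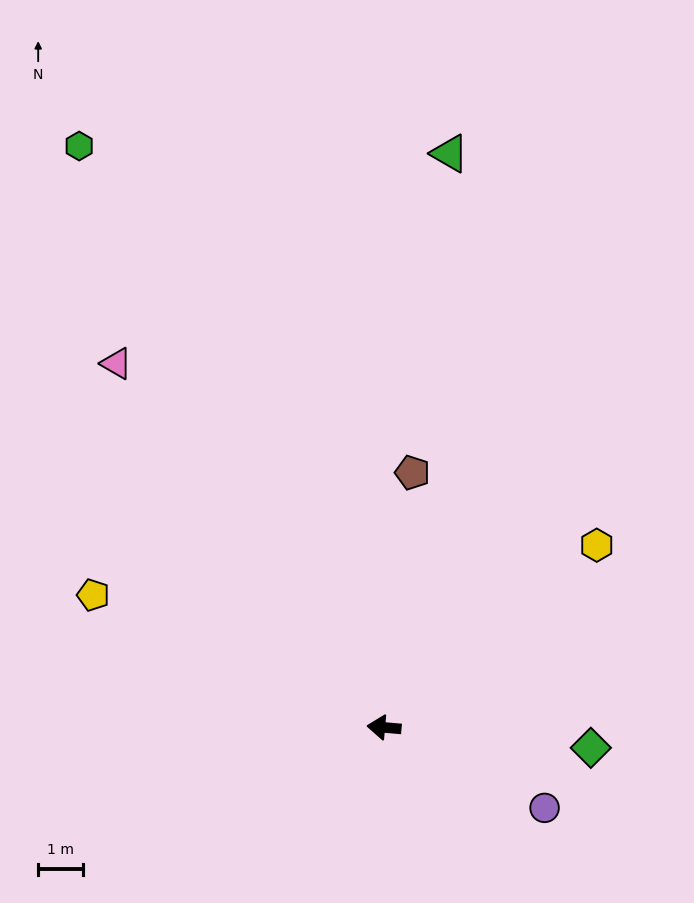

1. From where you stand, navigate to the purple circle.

turn left 158°, forward 4.0 m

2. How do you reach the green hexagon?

turn right 57°, forward 14.6 m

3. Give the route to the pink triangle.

turn right 49°, forward 10.0 m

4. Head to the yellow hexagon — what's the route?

turn right 134°, forward 6.2 m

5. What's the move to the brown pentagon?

turn right 91°, forward 5.7 m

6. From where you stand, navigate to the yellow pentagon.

turn right 19°, forward 7.1 m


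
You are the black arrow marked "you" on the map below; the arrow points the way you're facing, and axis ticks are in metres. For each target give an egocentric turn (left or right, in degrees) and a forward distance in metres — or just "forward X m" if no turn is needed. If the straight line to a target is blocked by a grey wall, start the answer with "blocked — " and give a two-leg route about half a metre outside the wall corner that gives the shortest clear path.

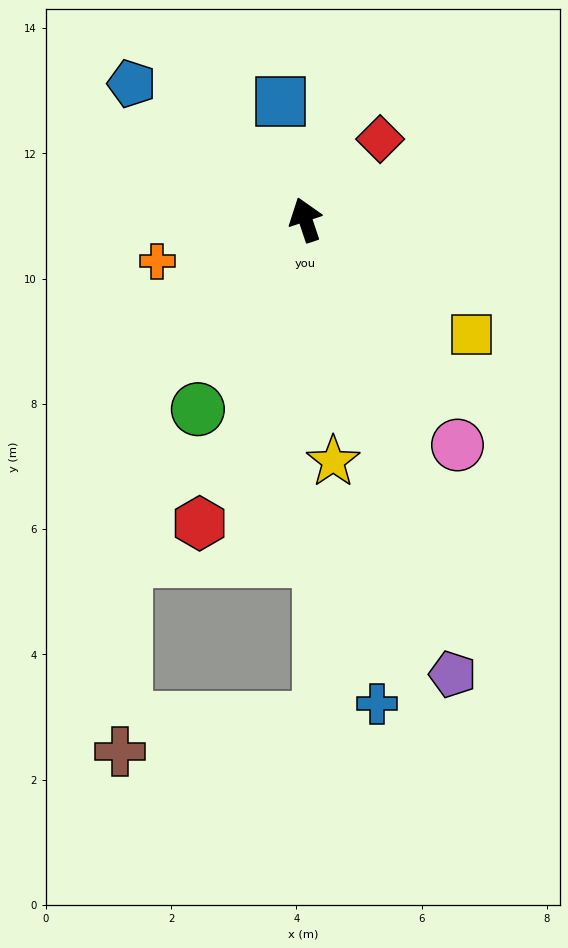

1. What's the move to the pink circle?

turn right 164°, forward 4.3 m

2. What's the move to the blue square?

turn right 7°, forward 1.9 m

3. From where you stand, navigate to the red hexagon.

turn left 142°, forward 5.1 m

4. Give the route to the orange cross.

turn left 87°, forward 2.5 m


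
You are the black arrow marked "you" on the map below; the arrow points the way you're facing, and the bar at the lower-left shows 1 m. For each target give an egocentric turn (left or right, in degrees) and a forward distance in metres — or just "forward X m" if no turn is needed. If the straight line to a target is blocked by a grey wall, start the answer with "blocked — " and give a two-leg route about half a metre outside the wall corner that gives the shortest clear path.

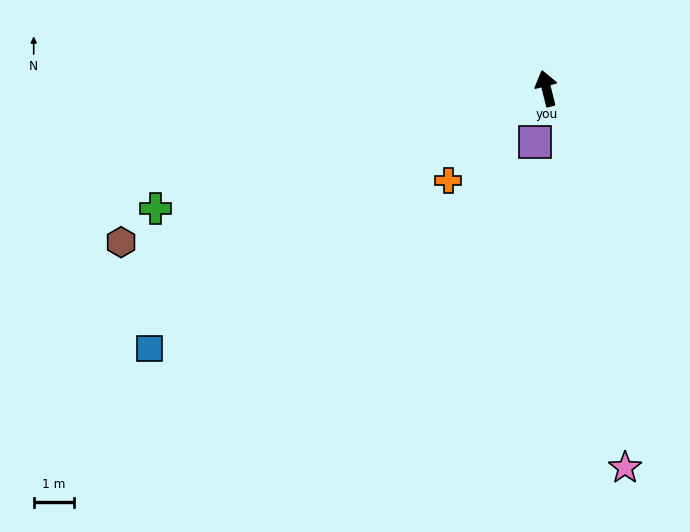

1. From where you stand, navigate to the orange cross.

turn left 119°, forward 3.4 m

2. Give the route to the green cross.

turn left 93°, forward 10.2 m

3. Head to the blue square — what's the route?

turn left 109°, forward 11.9 m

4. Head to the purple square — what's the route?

turn left 154°, forward 1.4 m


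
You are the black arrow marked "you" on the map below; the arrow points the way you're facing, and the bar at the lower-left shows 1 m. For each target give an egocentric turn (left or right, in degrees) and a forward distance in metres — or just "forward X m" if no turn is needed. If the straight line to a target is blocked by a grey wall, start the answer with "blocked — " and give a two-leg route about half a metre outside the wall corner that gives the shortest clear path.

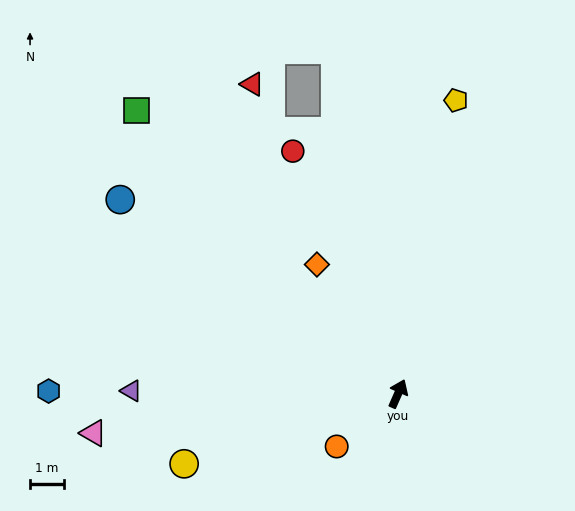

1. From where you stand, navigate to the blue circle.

turn left 79°, forward 10.0 m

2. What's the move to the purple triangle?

turn left 113°, forward 7.9 m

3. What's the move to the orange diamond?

turn left 56°, forward 4.5 m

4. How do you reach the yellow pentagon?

turn left 13°, forward 8.8 m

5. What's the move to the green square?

turn left 66°, forward 11.4 m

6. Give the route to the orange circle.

turn left 154°, forward 2.4 m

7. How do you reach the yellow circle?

turn left 132°, forward 6.6 m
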